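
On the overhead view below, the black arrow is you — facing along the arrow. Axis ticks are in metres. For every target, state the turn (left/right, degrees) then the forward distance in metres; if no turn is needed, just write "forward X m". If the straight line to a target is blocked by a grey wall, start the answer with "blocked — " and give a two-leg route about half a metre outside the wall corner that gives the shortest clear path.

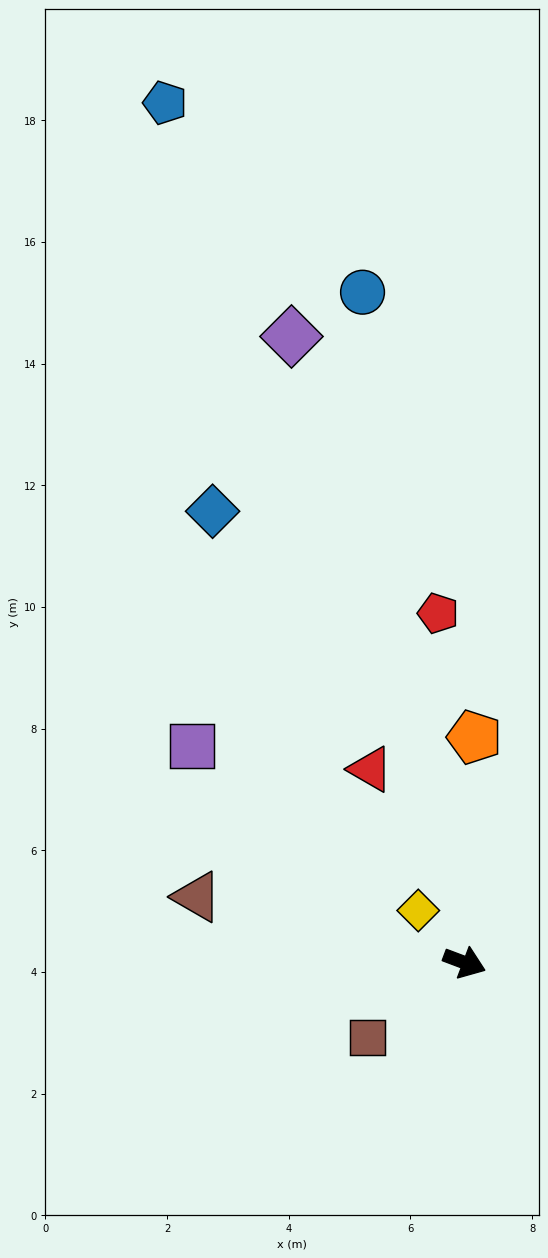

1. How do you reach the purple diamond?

turn left 126°, forward 10.7 m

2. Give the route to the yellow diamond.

turn left 152°, forward 1.1 m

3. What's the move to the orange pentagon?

turn left 108°, forward 3.7 m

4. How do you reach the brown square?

turn right 122°, forward 2.0 m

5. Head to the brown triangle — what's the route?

turn right 173°, forward 4.5 m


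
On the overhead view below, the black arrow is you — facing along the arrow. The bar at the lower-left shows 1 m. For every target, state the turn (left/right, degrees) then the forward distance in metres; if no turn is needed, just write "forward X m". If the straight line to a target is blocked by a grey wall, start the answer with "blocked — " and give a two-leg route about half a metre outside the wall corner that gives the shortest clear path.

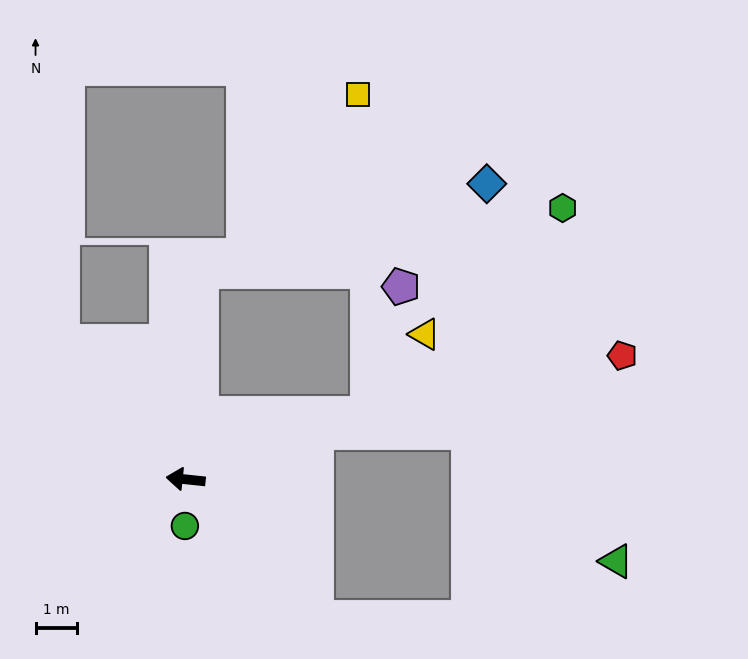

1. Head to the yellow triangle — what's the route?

blocked — turn right 154°, forward 4.7 m, then turn left 34°, forward 2.4 m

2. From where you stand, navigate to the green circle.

turn left 95°, forward 1.1 m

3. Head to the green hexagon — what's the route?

blocked — turn right 88°, forward 5.1 m, then turn right 76°, forward 8.9 m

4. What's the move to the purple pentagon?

blocked — turn right 154°, forward 4.7 m, then turn left 55°, forward 3.2 m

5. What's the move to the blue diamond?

blocked — turn right 88°, forward 5.1 m, then turn right 69°, forward 7.3 m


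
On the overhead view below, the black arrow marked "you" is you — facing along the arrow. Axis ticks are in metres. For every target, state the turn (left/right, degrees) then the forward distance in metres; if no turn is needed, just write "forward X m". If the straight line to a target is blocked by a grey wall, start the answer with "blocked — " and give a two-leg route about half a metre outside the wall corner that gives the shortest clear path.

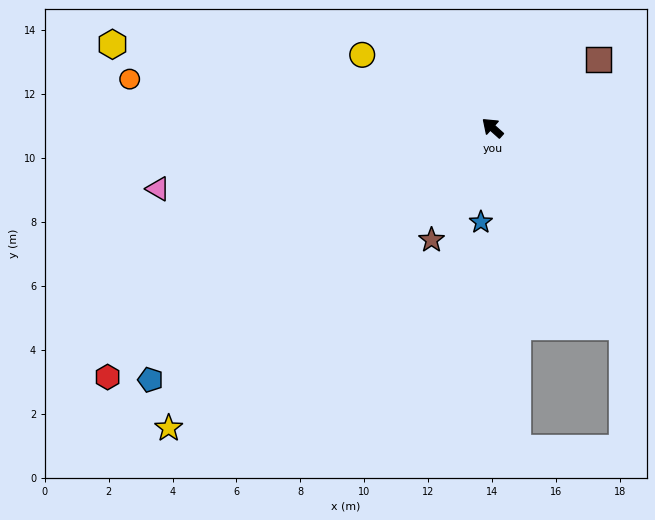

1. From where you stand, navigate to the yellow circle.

turn left 13°, forward 4.7 m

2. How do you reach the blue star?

turn left 125°, forward 3.0 m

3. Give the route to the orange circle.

turn left 34°, forward 11.4 m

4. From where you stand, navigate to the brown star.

turn left 103°, forward 4.0 m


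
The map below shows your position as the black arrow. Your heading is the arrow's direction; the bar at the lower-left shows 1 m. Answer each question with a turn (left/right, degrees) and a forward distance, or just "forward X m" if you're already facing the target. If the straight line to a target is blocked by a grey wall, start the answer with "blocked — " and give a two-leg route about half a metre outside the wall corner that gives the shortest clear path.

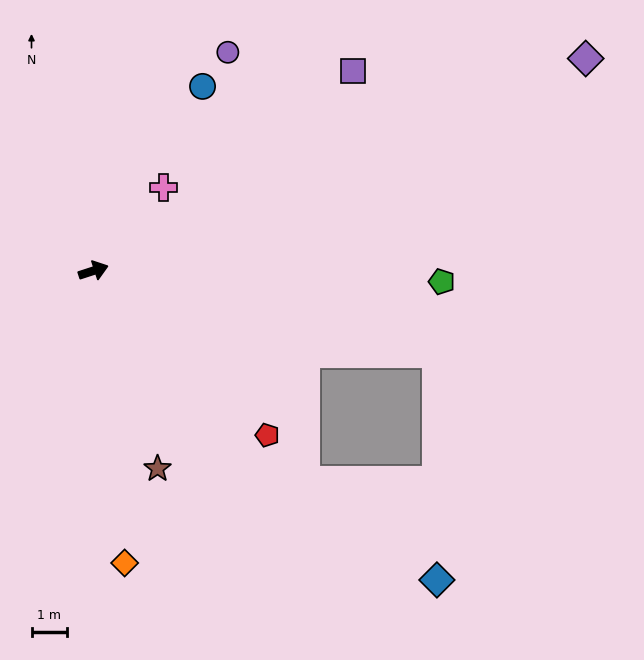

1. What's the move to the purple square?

turn left 19°, forward 9.1 m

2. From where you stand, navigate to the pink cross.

turn left 32°, forward 3.0 m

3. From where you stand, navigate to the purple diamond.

turn left 5°, forward 15.0 m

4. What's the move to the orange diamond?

turn right 102°, forward 8.2 m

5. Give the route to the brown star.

turn right 90°, forward 5.8 m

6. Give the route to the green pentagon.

turn right 20°, forward 9.7 m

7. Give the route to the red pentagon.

turn right 61°, forward 6.7 m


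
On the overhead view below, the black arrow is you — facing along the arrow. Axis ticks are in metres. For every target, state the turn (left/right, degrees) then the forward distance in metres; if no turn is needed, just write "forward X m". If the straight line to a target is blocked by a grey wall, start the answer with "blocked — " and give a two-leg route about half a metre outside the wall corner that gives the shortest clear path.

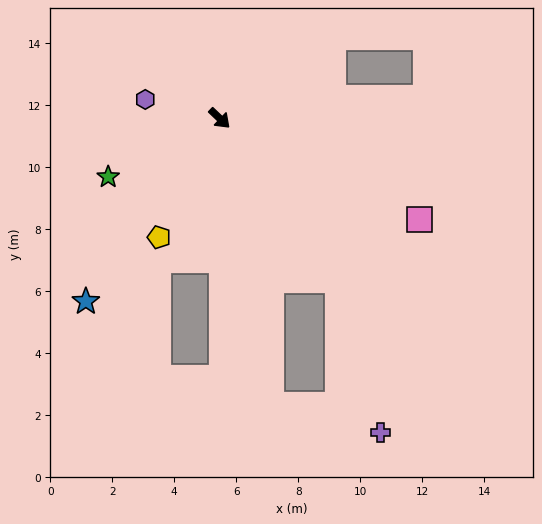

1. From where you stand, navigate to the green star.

turn right 109°, forward 4.1 m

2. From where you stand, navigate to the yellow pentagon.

turn right 73°, forward 4.3 m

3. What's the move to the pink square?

turn left 17°, forward 7.2 m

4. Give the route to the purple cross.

blocked — turn right 10°, forward 6.5 m, then turn right 21°, forward 5.1 m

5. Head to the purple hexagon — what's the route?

turn right 151°, forward 2.5 m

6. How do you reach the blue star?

turn right 83°, forward 7.3 m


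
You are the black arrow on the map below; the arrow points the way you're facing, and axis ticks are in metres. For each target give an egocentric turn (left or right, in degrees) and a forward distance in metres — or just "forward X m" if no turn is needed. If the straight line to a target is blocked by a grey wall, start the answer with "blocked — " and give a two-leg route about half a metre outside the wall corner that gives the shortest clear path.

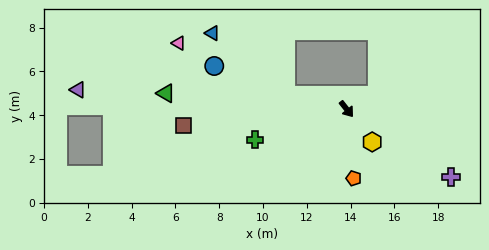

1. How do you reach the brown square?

turn right 122°, forward 7.5 m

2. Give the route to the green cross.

turn right 110°, forward 4.4 m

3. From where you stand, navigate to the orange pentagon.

turn right 32°, forward 3.2 m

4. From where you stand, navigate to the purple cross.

turn left 19°, forward 5.7 m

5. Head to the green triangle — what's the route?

turn right 133°, forward 8.3 m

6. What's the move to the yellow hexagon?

forward 1.9 m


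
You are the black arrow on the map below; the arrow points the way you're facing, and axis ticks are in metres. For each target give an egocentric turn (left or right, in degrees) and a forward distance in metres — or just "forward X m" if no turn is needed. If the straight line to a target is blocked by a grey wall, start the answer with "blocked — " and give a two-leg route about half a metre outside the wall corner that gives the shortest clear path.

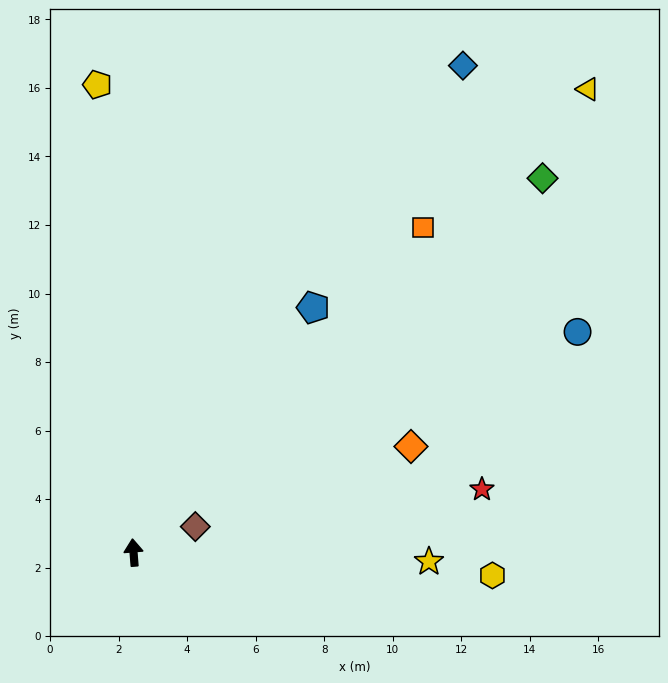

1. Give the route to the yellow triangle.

turn right 49°, forward 18.9 m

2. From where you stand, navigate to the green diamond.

turn right 52°, forward 16.2 m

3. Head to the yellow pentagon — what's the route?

forward 13.7 m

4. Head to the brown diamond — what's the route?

turn right 72°, forward 2.0 m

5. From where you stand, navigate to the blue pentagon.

turn right 41°, forward 8.9 m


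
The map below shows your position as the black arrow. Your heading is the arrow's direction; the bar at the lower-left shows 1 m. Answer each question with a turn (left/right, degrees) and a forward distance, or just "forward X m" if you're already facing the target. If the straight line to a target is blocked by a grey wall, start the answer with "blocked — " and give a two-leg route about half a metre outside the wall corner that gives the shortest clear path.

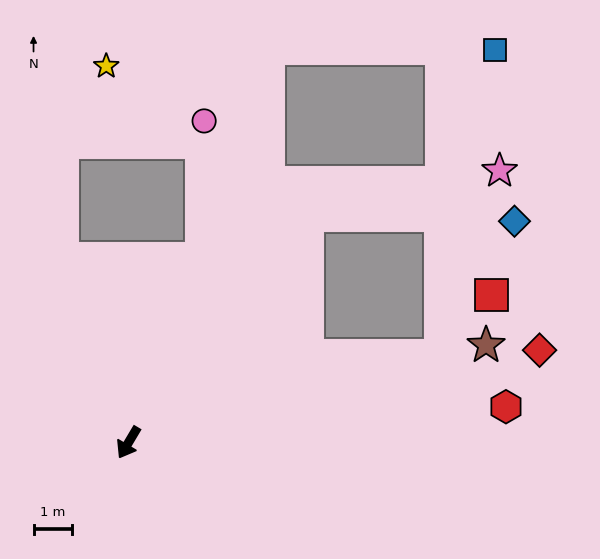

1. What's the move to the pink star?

blocked — turn left 172°, forward 7.5 m, then turn right 38°, forward 5.1 m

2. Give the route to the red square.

blocked — turn left 136°, forward 8.4 m, then turn left 35°, forward 2.0 m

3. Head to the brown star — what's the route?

turn left 136°, forward 9.7 m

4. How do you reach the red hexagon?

turn left 126°, forward 9.9 m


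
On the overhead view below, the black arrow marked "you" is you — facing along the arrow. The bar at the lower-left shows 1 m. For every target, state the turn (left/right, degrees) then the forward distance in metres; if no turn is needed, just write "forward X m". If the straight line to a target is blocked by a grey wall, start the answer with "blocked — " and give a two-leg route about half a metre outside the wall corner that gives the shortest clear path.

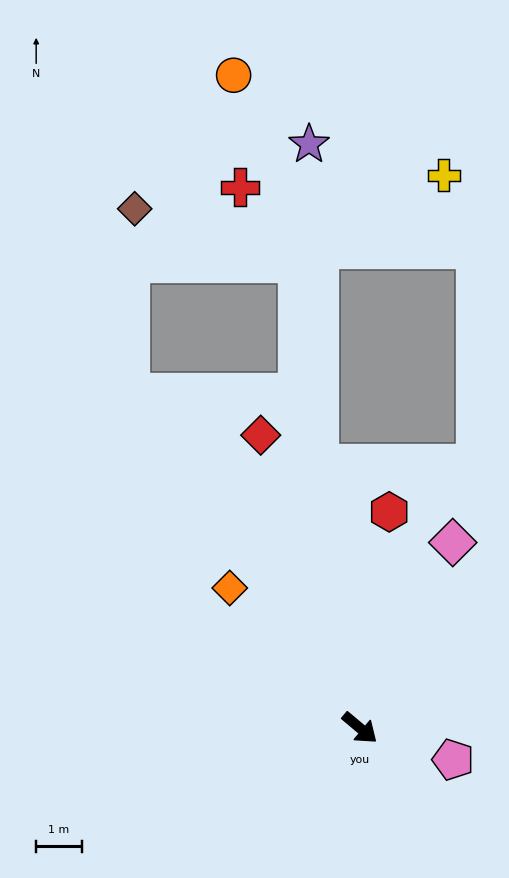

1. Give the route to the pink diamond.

turn left 103°, forward 4.6 m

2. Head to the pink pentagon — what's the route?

turn left 21°, forward 2.2 m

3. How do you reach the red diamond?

turn left 149°, forward 6.8 m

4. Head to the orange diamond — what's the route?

turn left 173°, forward 4.2 m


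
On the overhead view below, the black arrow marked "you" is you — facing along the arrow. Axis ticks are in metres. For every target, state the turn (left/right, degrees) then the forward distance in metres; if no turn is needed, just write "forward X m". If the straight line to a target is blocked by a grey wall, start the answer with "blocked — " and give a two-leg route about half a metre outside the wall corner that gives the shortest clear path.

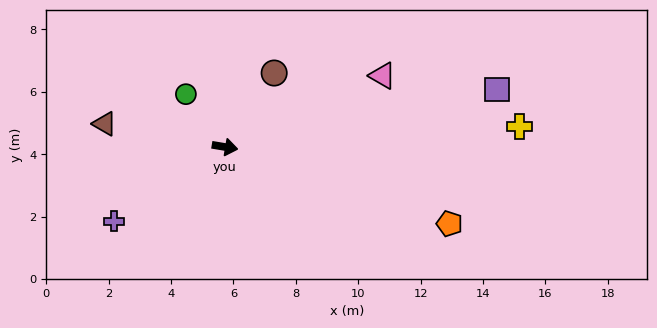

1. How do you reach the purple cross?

turn right 137°, forward 4.3 m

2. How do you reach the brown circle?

turn left 66°, forward 2.8 m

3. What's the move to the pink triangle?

turn left 34°, forward 5.5 m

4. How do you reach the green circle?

turn left 136°, forward 2.1 m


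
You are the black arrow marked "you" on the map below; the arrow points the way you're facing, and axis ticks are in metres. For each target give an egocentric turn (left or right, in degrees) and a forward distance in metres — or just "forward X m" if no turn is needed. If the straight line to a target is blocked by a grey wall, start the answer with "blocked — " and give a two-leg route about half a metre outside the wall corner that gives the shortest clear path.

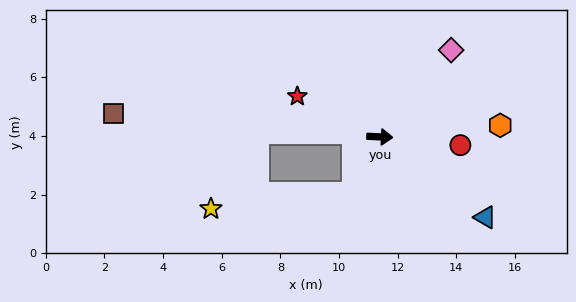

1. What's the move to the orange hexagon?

turn left 8°, forward 4.1 m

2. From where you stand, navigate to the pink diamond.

turn left 53°, forward 3.8 m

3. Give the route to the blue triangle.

turn right 35°, forward 4.5 m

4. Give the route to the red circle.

turn right 3°, forward 2.8 m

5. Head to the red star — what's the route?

turn left 157°, forward 3.1 m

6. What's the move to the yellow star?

blocked — turn right 111°, forward 2.1 m, then turn right 60°, forward 4.9 m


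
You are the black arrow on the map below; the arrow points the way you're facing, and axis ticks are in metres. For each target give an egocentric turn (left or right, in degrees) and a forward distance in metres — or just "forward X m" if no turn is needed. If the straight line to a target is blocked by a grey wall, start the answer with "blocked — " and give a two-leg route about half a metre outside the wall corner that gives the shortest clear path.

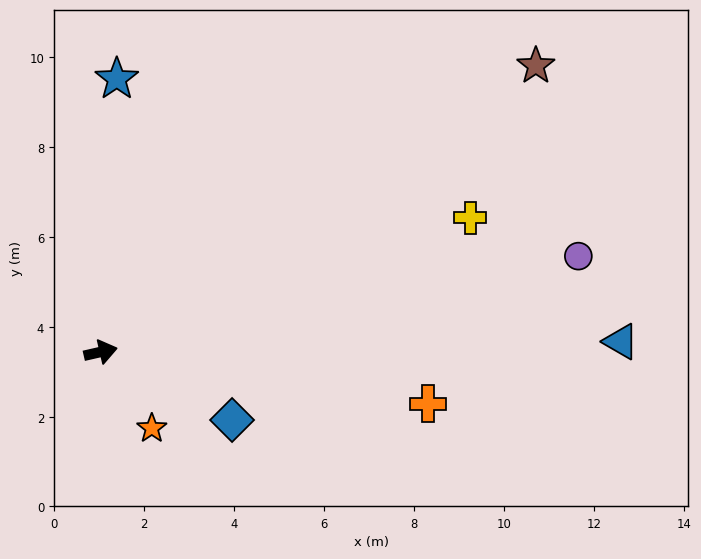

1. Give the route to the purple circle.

forward 10.8 m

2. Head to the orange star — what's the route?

turn right 69°, forward 2.0 m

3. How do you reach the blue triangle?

turn right 12°, forward 11.6 m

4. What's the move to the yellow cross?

turn left 7°, forward 8.7 m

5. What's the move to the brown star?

turn left 20°, forward 11.6 m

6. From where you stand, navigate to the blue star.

turn left 74°, forward 6.1 m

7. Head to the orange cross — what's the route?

turn right 22°, forward 7.4 m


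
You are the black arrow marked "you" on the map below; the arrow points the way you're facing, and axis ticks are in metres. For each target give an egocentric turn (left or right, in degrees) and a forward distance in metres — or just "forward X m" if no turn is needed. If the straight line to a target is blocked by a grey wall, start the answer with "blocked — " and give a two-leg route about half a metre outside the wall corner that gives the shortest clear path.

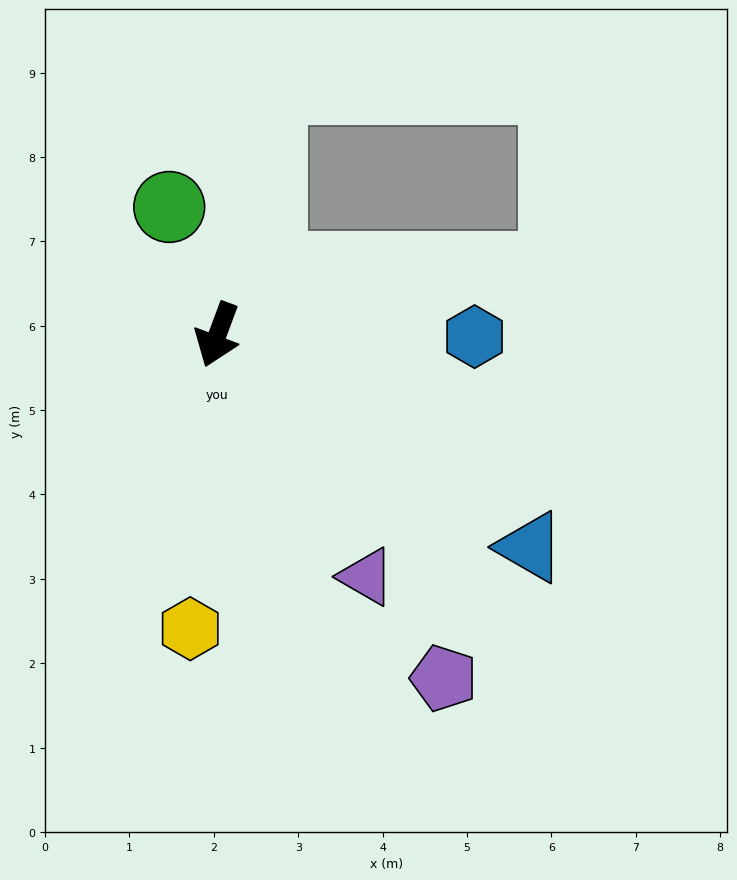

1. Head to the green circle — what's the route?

turn right 139°, forward 1.6 m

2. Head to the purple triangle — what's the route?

turn left 52°, forward 3.4 m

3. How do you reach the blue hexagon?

turn left 110°, forward 3.0 m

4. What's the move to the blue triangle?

turn left 76°, forward 4.5 m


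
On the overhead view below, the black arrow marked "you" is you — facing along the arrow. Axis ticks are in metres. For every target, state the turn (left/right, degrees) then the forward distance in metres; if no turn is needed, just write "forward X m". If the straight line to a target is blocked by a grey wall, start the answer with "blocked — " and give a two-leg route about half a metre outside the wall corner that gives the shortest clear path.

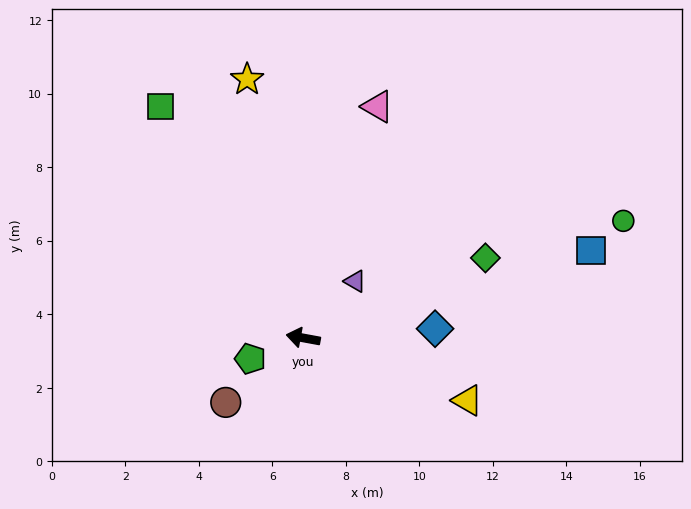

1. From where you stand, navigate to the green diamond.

turn right 146°, forward 5.4 m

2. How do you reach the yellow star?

turn right 67°, forward 7.2 m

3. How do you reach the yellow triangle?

turn left 170°, forward 4.8 m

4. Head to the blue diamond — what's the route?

turn right 166°, forward 3.6 m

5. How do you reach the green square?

turn right 48°, forward 7.4 m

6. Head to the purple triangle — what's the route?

turn right 122°, forward 2.1 m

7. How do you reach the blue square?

turn right 153°, forward 8.2 m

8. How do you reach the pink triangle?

turn right 97°, forward 6.6 m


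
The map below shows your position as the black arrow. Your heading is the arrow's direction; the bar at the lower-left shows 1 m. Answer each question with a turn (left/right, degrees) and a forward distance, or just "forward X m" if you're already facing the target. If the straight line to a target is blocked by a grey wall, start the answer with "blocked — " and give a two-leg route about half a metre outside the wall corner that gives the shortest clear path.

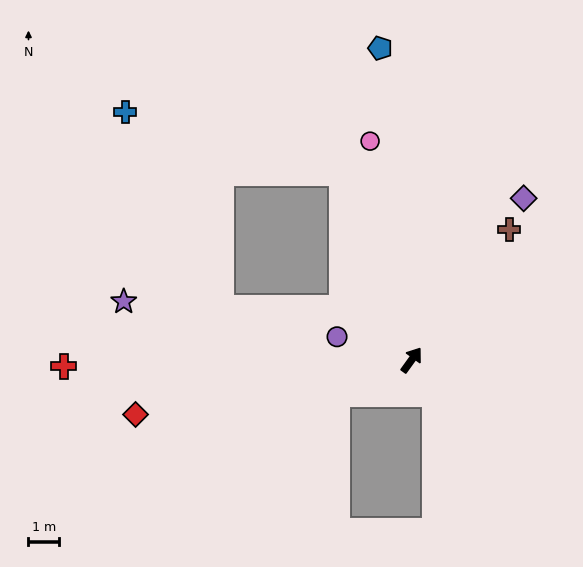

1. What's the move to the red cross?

turn left 127°, forward 11.4 m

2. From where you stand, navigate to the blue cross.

blocked — turn left 56°, forward 6.5 m, then turn left 54°, forward 7.4 m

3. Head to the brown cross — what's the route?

forward 5.3 m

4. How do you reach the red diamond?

turn left 137°, forward 9.2 m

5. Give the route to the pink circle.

turn left 47°, forward 7.3 m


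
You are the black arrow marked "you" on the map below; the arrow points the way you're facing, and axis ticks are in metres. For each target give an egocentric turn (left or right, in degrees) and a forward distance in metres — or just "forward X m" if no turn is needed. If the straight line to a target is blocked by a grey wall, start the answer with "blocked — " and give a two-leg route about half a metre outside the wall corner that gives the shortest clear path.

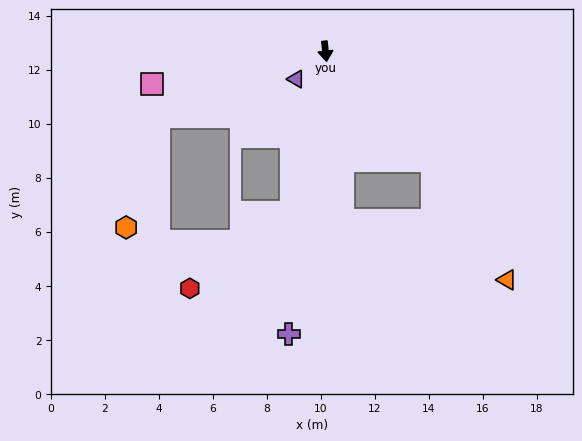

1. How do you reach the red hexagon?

blocked — turn right 18°, forward 6.1 m, then turn right 41°, forward 4.7 m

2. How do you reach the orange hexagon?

blocked — turn right 75°, forward 6.6 m, then turn left 52°, forward 4.3 m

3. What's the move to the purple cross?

turn right 14°, forward 10.6 m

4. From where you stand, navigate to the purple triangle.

turn right 53°, forward 1.5 m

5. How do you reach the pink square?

turn right 86°, forward 6.5 m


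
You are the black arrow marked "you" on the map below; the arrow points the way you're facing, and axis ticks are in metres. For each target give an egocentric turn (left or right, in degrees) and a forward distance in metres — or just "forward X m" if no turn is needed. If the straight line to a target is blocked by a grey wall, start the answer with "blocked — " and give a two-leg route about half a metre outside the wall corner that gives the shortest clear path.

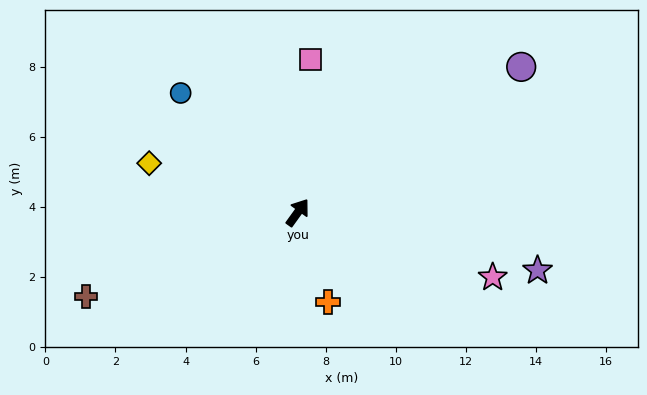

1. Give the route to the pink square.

turn left 31°, forward 4.4 m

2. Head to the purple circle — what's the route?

turn right 21°, forward 7.6 m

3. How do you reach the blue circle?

turn left 80°, forward 4.8 m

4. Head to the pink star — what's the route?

turn right 73°, forward 5.9 m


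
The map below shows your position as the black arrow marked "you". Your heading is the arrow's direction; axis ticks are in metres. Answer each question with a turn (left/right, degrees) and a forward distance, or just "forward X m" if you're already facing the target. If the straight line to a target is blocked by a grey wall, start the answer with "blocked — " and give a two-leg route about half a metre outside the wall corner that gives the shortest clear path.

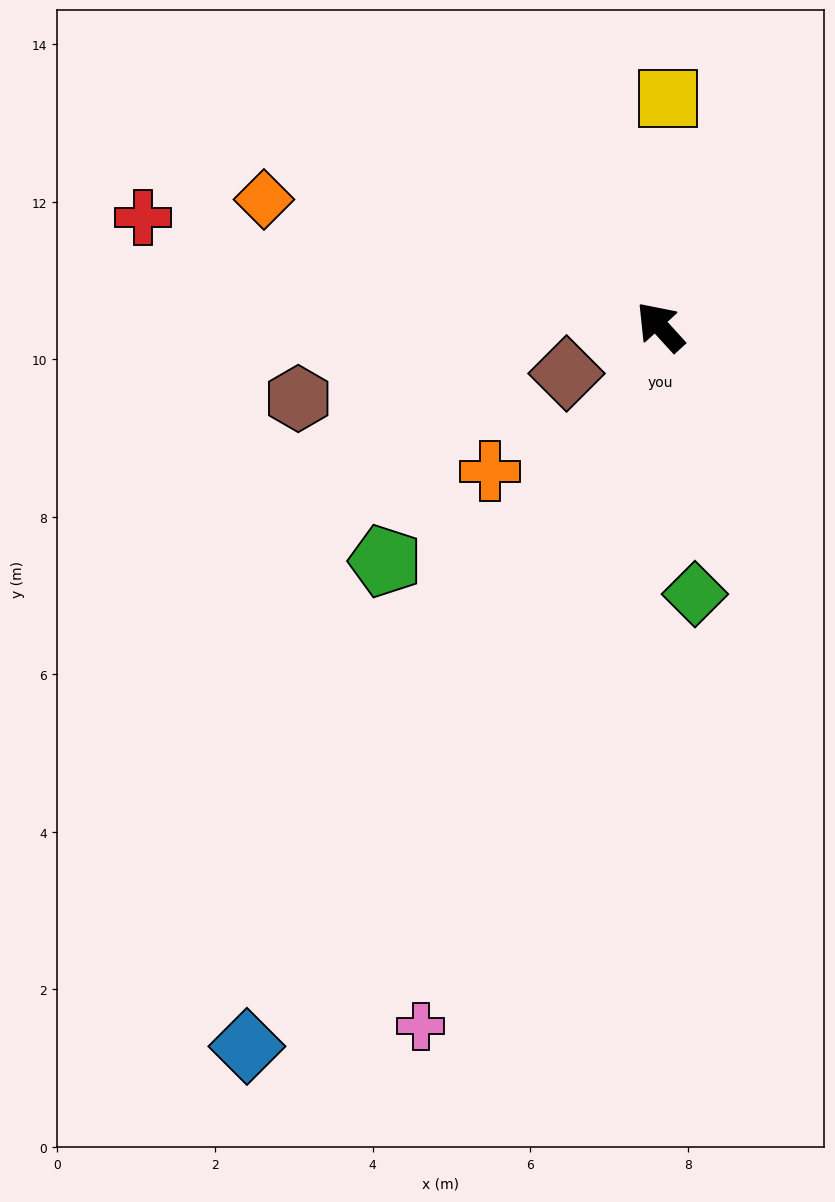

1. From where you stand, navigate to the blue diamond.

turn left 108°, forward 10.5 m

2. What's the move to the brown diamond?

turn left 74°, forward 1.3 m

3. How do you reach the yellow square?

turn right 44°, forward 2.9 m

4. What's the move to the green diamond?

turn left 145°, forward 3.4 m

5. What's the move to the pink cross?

turn left 119°, forward 9.4 m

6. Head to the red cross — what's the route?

turn left 36°, forward 6.7 m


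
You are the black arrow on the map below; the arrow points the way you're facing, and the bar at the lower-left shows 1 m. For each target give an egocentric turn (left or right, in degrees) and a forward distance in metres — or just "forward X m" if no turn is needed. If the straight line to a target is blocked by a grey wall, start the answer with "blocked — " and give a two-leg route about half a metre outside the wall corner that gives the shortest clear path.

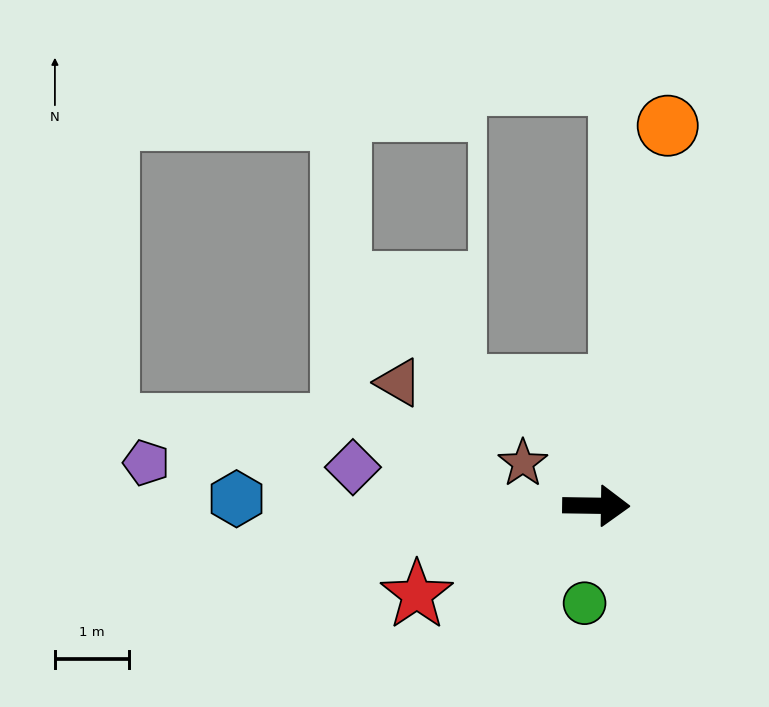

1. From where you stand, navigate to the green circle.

turn right 96°, forward 1.3 m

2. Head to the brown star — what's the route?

turn left 151°, forward 1.2 m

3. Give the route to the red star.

turn right 153°, forward 2.7 m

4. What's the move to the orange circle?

turn left 80°, forward 5.2 m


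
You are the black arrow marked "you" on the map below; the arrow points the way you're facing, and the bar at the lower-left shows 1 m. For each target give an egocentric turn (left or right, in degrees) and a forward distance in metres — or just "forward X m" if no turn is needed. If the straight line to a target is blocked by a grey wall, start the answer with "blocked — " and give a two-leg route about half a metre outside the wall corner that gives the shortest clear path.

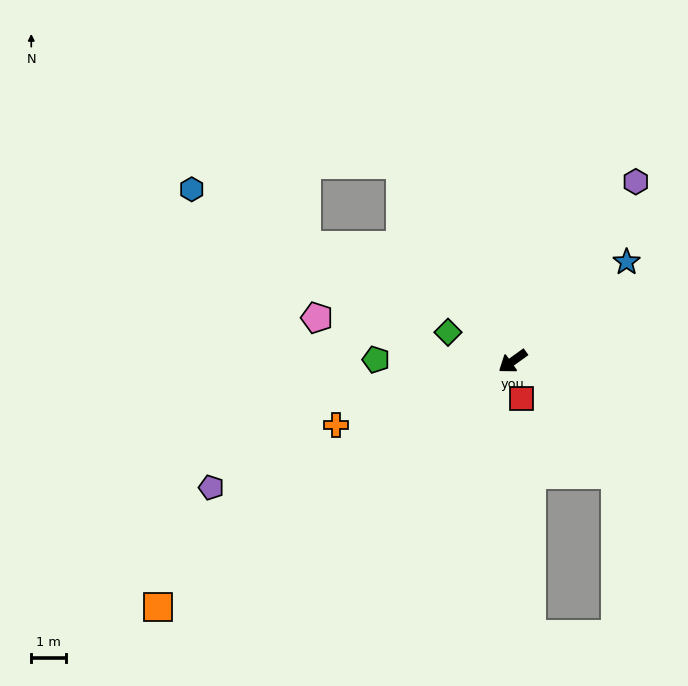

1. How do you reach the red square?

turn left 68°, forward 1.1 m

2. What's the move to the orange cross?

turn right 16°, forward 5.4 m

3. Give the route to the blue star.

turn right 175°, forward 4.3 m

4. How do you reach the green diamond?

turn right 60°, forward 2.0 m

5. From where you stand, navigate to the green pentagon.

turn right 36°, forward 3.9 m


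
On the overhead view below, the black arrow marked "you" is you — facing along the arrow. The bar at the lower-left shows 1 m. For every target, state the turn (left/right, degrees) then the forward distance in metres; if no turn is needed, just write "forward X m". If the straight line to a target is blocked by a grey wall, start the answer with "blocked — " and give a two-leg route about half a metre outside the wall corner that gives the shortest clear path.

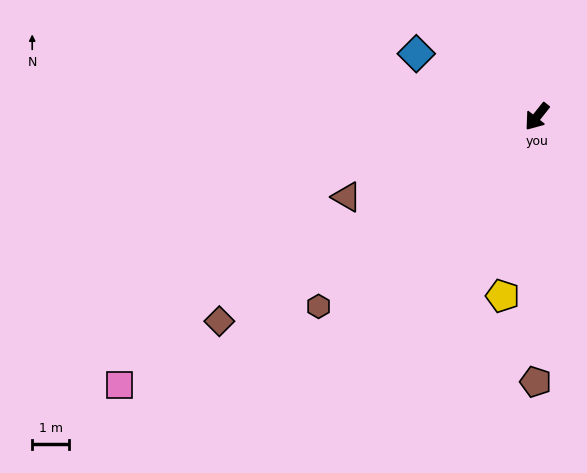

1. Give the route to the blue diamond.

turn right 79°, forward 3.7 m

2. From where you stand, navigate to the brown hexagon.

turn right 11°, forward 7.8 m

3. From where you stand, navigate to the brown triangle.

turn right 29°, forward 5.6 m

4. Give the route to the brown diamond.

turn right 19°, forward 10.2 m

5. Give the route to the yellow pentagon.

turn left 28°, forward 4.9 m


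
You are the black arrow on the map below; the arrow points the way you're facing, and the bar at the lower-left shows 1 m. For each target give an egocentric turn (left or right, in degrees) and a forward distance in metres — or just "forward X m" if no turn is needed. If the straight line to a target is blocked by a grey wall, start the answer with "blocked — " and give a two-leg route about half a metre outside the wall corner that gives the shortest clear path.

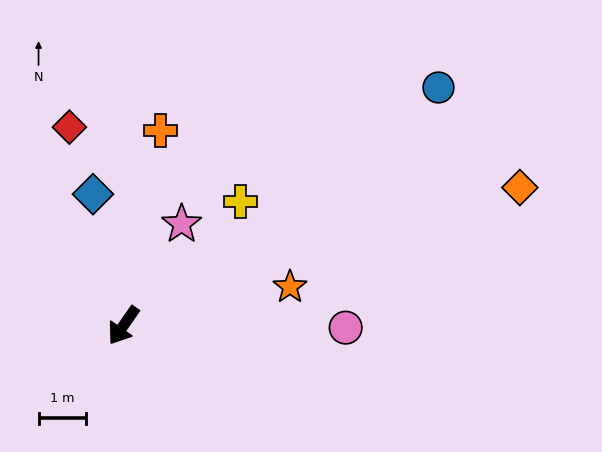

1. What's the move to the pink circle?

turn left 124°, forward 4.7 m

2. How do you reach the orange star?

turn left 138°, forward 3.6 m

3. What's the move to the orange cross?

turn right 156°, forward 4.2 m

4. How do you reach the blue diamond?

turn right 132°, forward 2.9 m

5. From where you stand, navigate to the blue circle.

turn left 162°, forward 8.4 m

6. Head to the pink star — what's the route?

turn right 175°, forward 2.5 m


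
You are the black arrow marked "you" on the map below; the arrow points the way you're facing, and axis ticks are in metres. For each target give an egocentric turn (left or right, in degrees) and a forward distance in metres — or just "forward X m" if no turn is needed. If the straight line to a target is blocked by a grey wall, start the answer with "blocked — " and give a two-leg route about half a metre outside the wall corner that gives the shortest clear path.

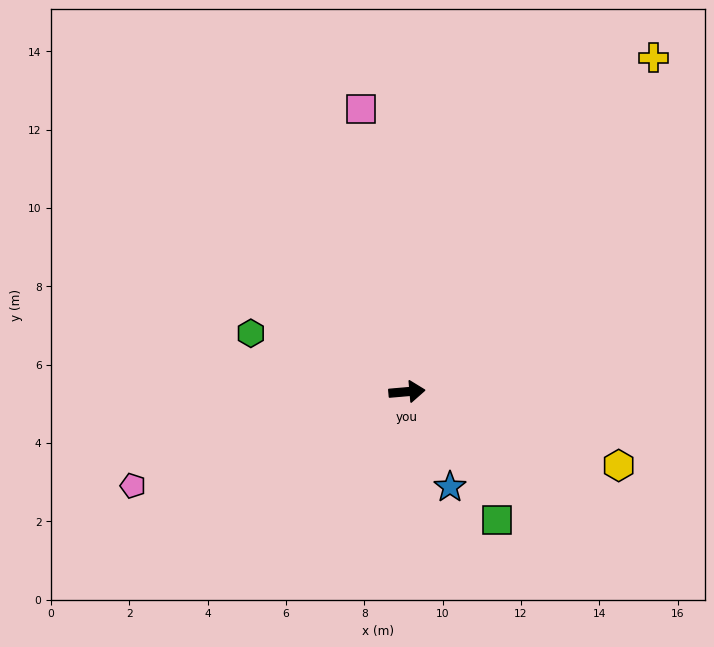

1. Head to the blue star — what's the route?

turn right 71°, forward 2.7 m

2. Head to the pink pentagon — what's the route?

turn right 166°, forward 7.4 m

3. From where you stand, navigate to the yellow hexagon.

turn right 24°, forward 5.7 m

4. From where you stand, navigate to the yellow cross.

turn left 49°, forward 10.6 m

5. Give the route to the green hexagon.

turn left 155°, forward 4.3 m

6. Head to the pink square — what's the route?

turn left 94°, forward 7.3 m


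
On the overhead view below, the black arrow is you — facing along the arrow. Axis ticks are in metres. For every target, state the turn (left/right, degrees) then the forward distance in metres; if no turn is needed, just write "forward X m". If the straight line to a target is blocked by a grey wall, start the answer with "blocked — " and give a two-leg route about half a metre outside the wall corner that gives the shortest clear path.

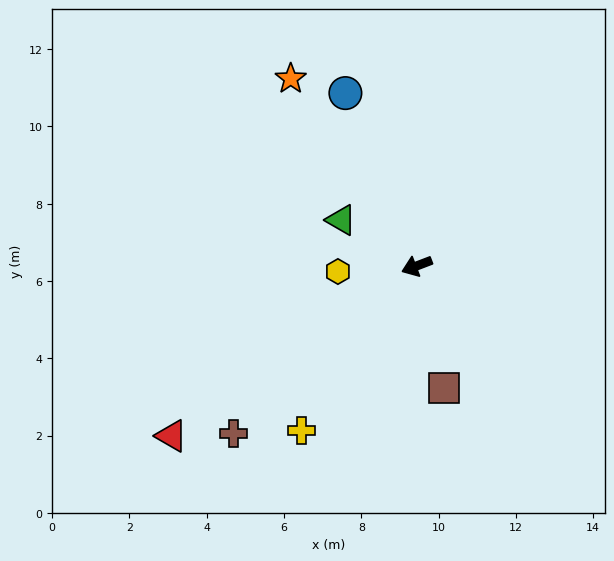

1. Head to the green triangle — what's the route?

turn right 52°, forward 2.3 m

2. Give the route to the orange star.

turn right 77°, forward 5.8 m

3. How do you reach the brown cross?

turn left 21°, forward 6.4 m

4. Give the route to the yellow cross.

turn left 34°, forward 5.2 m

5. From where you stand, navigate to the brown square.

turn left 82°, forward 3.2 m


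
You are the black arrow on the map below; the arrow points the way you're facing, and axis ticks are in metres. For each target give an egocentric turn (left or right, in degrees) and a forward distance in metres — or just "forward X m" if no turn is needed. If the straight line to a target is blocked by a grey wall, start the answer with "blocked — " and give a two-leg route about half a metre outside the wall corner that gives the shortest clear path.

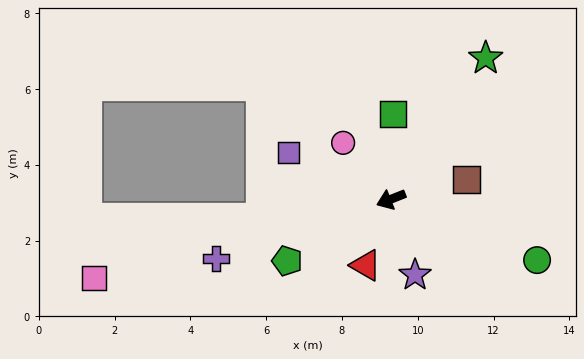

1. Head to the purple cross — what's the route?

turn right 3°, forward 4.9 m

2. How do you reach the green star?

turn right 145°, forward 4.5 m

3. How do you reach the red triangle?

turn left 47°, forward 1.9 m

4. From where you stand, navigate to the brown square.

turn left 173°, forward 2.1 m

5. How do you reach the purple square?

turn right 46°, forward 3.0 m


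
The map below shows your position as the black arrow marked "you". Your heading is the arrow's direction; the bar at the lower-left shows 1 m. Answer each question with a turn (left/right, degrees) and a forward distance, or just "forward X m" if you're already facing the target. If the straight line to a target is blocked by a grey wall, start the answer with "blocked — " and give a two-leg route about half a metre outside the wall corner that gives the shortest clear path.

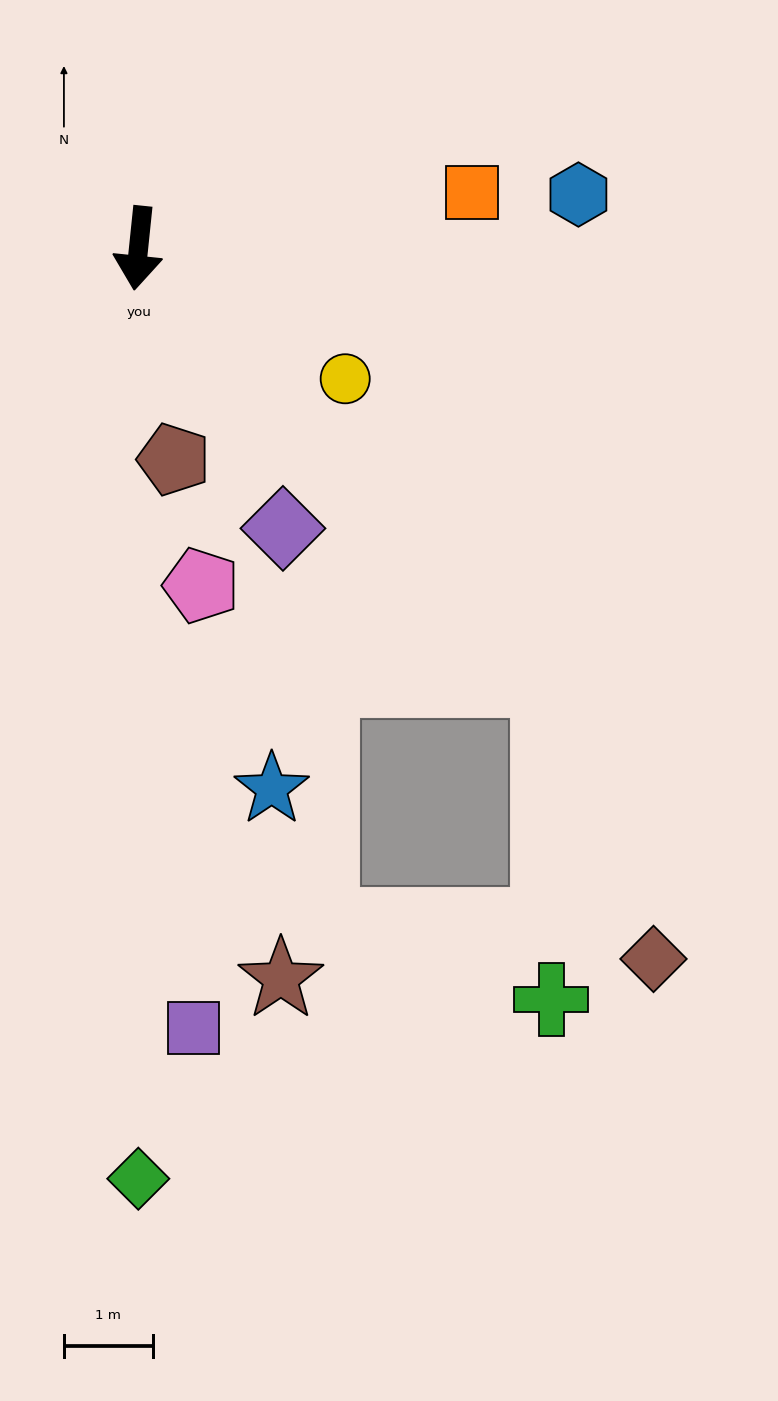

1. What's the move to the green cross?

blocked — turn left 49°, forward 6.7 m, then turn right 43°, forward 3.6 m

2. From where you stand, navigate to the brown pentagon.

turn left 15°, forward 2.4 m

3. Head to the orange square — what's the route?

turn left 105°, forward 3.8 m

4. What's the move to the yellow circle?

turn left 64°, forward 2.8 m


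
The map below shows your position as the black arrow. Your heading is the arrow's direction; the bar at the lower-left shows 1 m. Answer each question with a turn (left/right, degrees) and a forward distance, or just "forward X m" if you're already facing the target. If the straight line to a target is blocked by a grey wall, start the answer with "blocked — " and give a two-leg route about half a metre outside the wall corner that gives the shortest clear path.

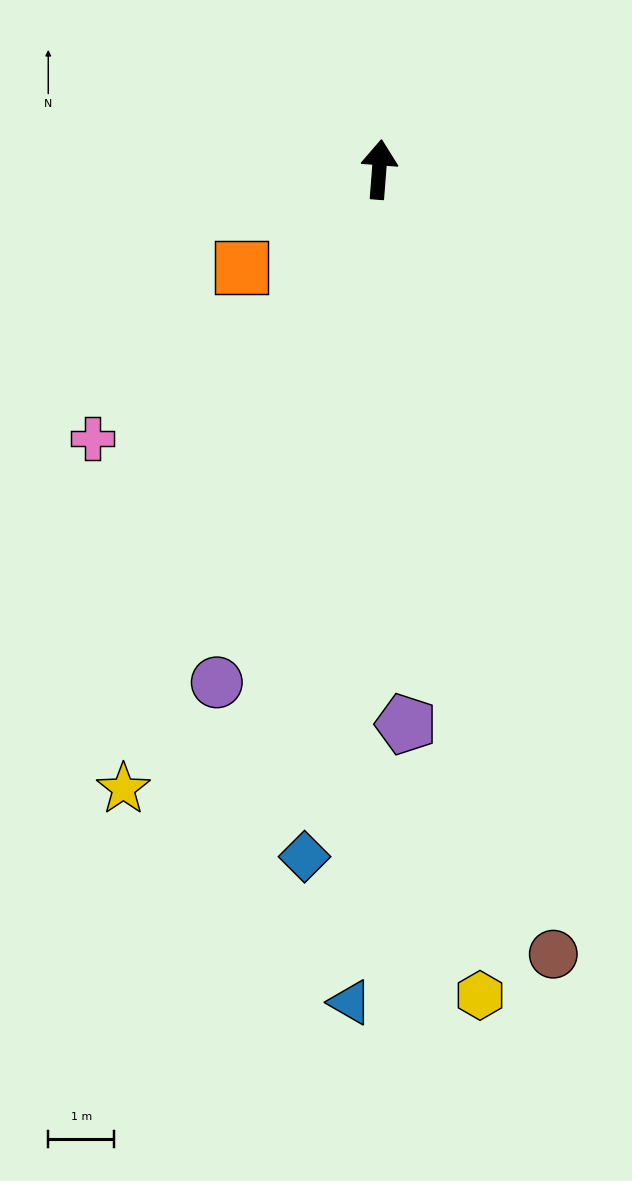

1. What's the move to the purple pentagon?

turn right 173°, forward 8.5 m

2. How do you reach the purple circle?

turn left 167°, forward 8.2 m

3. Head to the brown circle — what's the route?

turn right 163°, forward 12.2 m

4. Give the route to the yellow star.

turn left 162°, forward 10.2 m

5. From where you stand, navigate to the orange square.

turn left 130°, forward 2.6 m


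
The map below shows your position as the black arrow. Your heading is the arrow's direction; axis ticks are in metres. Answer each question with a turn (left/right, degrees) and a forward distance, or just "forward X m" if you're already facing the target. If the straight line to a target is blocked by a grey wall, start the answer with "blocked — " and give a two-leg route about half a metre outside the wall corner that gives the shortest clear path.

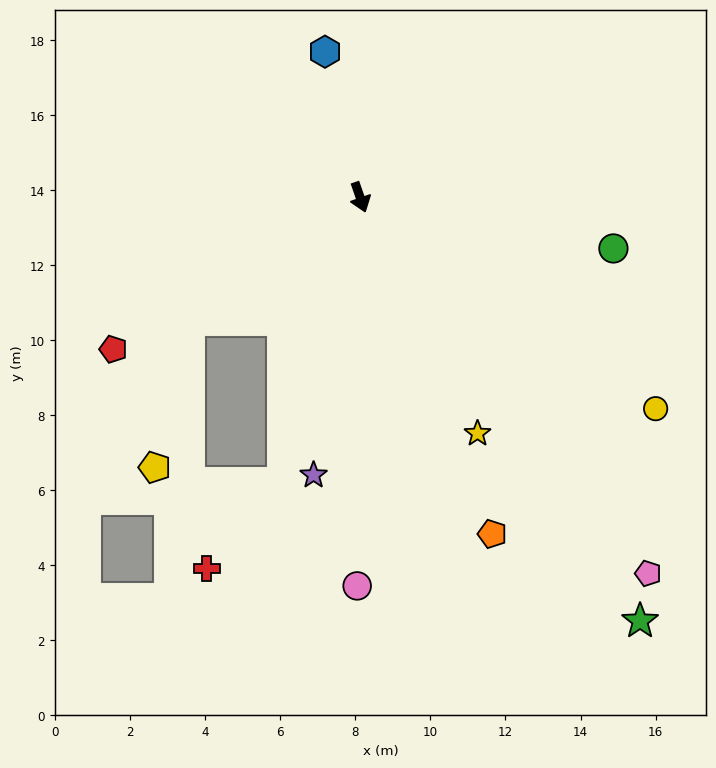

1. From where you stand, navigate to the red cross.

blocked — turn right 34°, forward 7.9 m, then turn right 27°, forward 3.1 m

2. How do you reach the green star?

turn left 14°, forward 13.5 m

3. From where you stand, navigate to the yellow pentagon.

blocked — turn right 73°, forward 5.6 m, then turn left 41°, forward 4.0 m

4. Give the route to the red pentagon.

turn right 78°, forward 7.7 m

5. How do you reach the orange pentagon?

turn left 2°, forward 9.6 m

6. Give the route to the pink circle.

turn right 20°, forward 10.4 m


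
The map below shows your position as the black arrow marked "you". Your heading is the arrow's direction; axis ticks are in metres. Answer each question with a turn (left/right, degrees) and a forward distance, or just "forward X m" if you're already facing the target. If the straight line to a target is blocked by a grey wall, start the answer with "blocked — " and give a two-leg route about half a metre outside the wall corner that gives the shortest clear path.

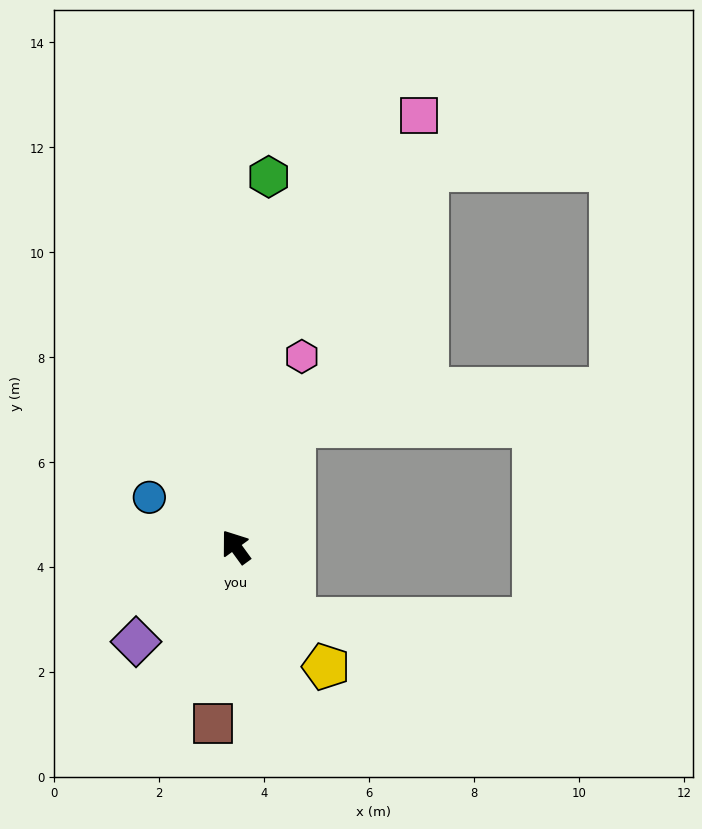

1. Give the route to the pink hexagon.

turn right 55°, forward 3.8 m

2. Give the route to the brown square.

turn left 137°, forward 3.4 m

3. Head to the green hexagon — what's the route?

turn right 41°, forward 7.1 m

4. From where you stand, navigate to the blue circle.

turn left 24°, forward 1.9 m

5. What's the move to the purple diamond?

turn left 98°, forward 2.6 m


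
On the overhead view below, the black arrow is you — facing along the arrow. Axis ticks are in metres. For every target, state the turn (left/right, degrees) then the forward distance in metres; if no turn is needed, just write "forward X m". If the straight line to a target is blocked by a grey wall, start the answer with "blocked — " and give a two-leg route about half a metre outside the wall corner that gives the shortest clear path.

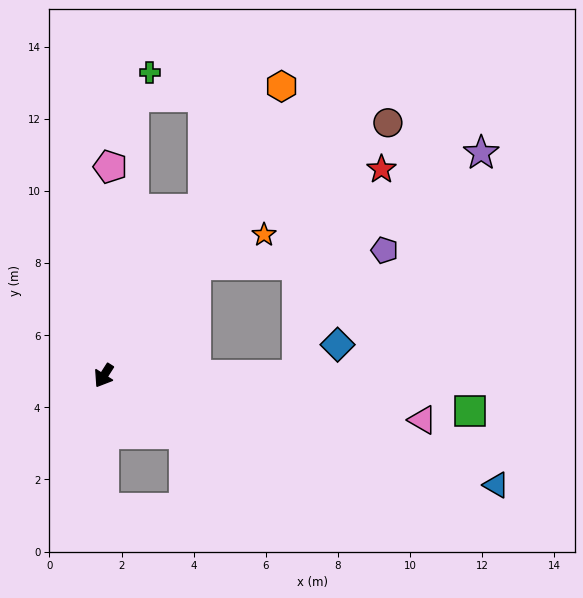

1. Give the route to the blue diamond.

blocked — turn left 123°, forward 5.4 m, then turn left 36°, forward 1.4 m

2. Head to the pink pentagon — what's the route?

turn right 149°, forward 5.8 m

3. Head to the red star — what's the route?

blocked — turn left 123°, forward 5.4 m, then turn left 67°, forward 6.2 m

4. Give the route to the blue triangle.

turn left 107°, forward 11.3 m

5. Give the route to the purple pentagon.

blocked — turn left 173°, forward 4.0 m, then turn right 46°, forward 5.2 m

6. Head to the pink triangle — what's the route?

turn left 115°, forward 8.9 m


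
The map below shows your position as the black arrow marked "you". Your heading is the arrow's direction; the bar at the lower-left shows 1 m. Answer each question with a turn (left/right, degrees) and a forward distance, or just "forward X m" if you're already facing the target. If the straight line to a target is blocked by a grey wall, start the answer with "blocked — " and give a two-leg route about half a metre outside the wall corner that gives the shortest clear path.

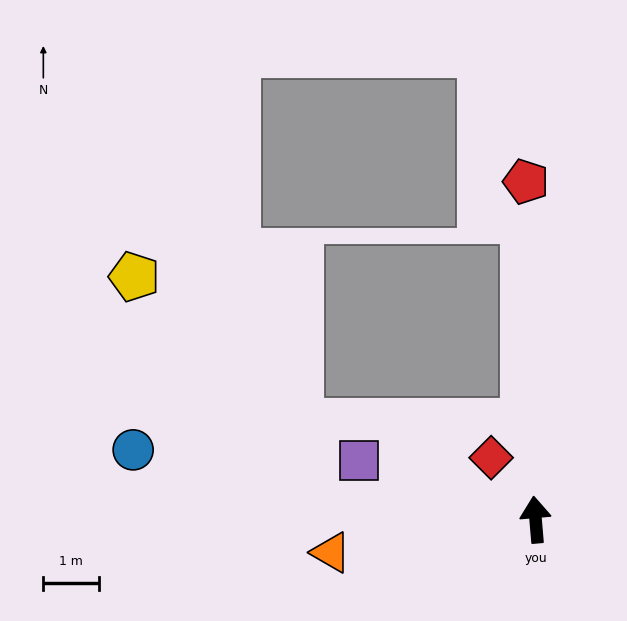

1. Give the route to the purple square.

turn left 67°, forward 3.3 m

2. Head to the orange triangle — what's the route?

turn left 94°, forward 3.7 m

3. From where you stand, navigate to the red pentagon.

turn right 3°, forward 6.1 m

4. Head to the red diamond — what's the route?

turn left 31°, forward 1.4 m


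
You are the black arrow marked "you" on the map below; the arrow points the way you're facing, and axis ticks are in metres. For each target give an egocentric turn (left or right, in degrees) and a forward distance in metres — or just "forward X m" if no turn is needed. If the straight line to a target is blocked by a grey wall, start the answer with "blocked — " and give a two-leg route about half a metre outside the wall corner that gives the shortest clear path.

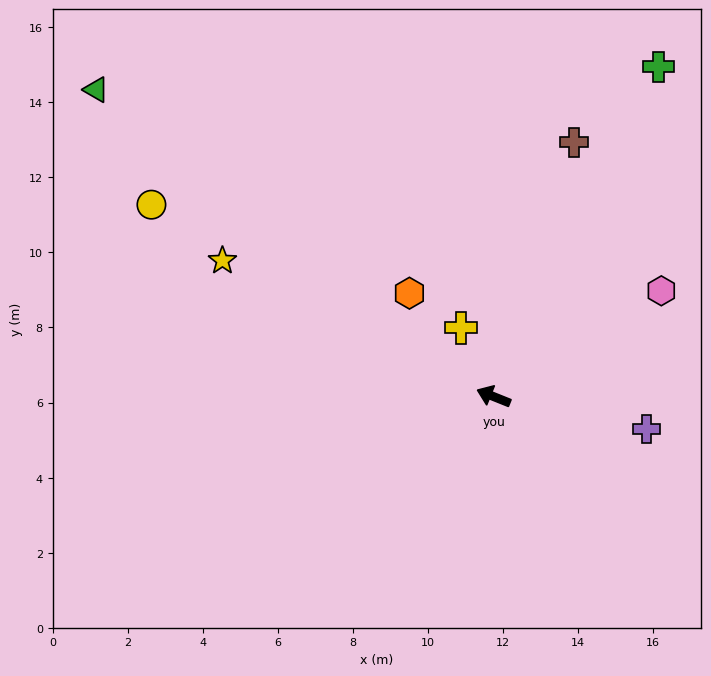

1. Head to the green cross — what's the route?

turn right 95°, forward 9.8 m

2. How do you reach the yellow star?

turn right 5°, forward 8.1 m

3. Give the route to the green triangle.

turn right 16°, forward 13.4 m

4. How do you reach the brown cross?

turn right 86°, forward 7.1 m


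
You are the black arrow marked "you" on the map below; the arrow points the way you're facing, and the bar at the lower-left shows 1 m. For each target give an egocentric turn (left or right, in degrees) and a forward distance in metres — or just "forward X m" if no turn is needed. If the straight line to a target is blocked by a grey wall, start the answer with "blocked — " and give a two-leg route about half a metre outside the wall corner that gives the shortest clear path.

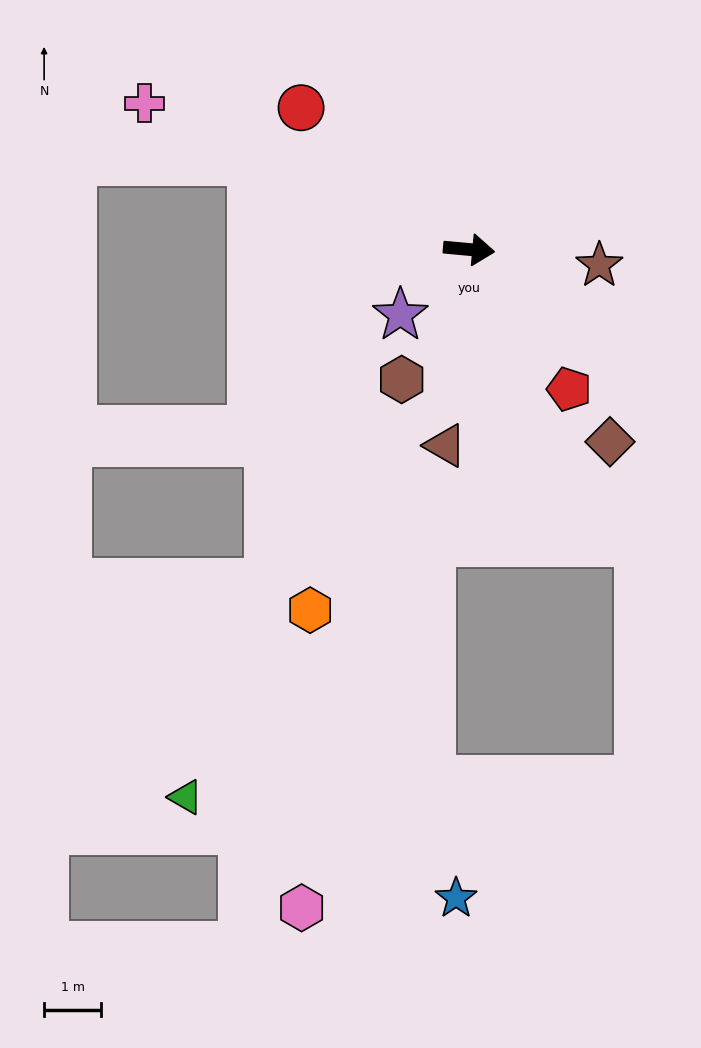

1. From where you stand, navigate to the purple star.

turn right 131°, forward 1.7 m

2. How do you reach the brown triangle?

turn right 92°, forward 3.5 m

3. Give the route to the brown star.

forward 2.3 m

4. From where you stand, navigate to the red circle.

turn left 145°, forward 3.9 m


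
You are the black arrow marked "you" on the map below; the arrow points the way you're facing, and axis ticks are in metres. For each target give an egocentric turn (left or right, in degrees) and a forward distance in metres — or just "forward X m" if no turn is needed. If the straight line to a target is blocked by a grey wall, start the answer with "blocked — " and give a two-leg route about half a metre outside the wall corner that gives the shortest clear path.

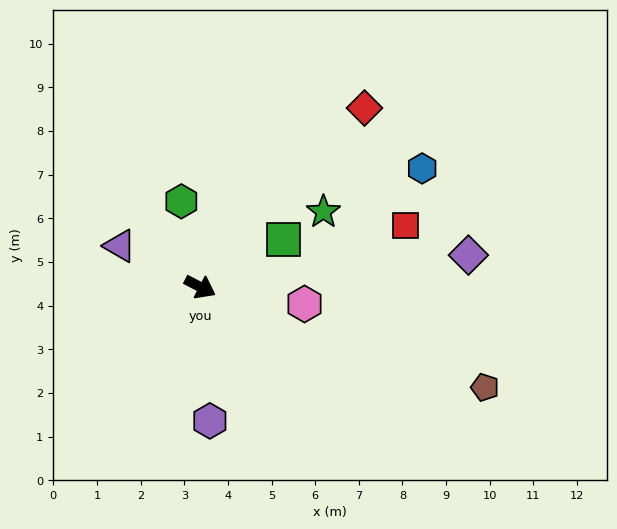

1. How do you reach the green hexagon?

turn left 130°, forward 2.0 m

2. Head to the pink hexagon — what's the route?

turn left 18°, forward 2.4 m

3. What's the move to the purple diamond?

turn left 34°, forward 6.2 m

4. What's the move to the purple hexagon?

turn right 58°, forward 3.1 m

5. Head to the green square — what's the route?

turn left 57°, forward 2.2 m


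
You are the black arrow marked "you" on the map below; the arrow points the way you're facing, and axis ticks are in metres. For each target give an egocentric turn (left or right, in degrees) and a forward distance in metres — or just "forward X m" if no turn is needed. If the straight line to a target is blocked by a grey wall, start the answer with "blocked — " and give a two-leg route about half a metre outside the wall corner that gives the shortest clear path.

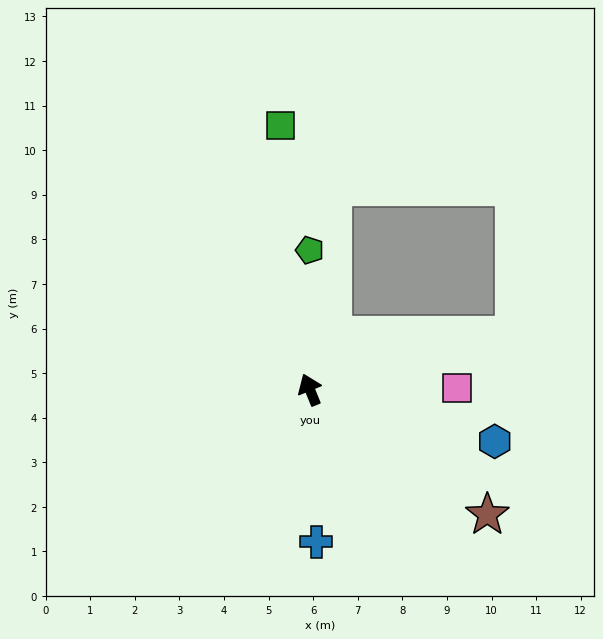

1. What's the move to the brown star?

turn right 147°, forward 4.9 m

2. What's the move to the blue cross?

turn left 160°, forward 3.4 m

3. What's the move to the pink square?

turn right 111°, forward 3.3 m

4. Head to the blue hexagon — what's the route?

turn right 128°, forward 4.3 m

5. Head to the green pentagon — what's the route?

turn right 22°, forward 3.1 m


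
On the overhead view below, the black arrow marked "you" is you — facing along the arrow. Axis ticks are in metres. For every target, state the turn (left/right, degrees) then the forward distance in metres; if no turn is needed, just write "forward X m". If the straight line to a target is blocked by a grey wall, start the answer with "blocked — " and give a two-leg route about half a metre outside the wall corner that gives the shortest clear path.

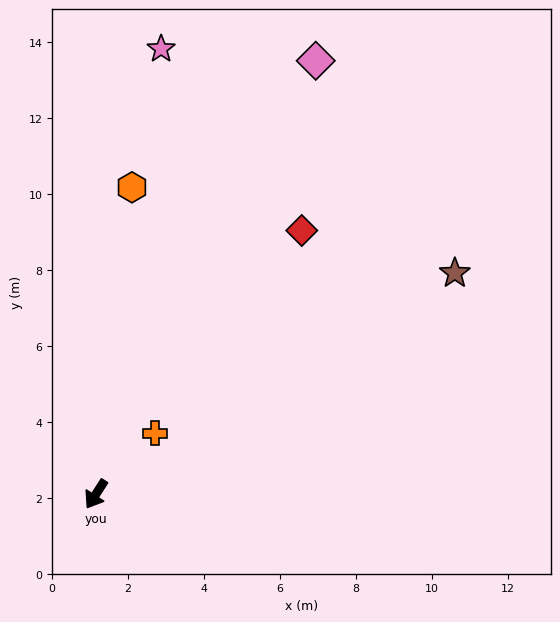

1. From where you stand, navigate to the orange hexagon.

turn right 154°, forward 8.1 m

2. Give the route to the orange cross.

turn left 168°, forward 2.2 m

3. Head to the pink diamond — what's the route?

turn right 174°, forward 12.8 m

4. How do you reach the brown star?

turn left 154°, forward 11.1 m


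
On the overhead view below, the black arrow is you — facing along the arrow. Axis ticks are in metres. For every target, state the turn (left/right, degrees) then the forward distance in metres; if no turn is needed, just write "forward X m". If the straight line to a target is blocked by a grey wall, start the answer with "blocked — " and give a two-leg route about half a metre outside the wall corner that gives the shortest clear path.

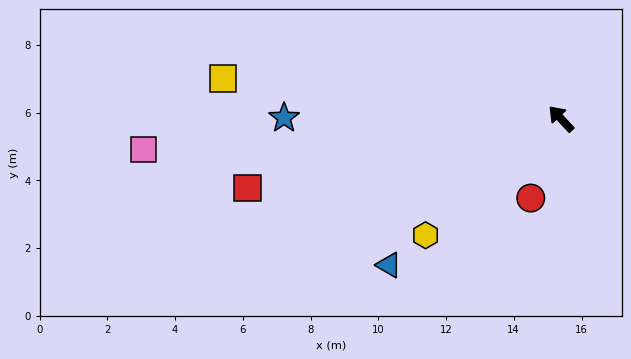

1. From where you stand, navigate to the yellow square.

turn left 40°, forward 10.1 m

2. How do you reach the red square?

turn left 60°, forward 9.5 m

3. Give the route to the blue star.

turn left 47°, forward 8.2 m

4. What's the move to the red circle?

turn left 116°, forward 2.5 m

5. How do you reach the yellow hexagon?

turn left 88°, forward 5.3 m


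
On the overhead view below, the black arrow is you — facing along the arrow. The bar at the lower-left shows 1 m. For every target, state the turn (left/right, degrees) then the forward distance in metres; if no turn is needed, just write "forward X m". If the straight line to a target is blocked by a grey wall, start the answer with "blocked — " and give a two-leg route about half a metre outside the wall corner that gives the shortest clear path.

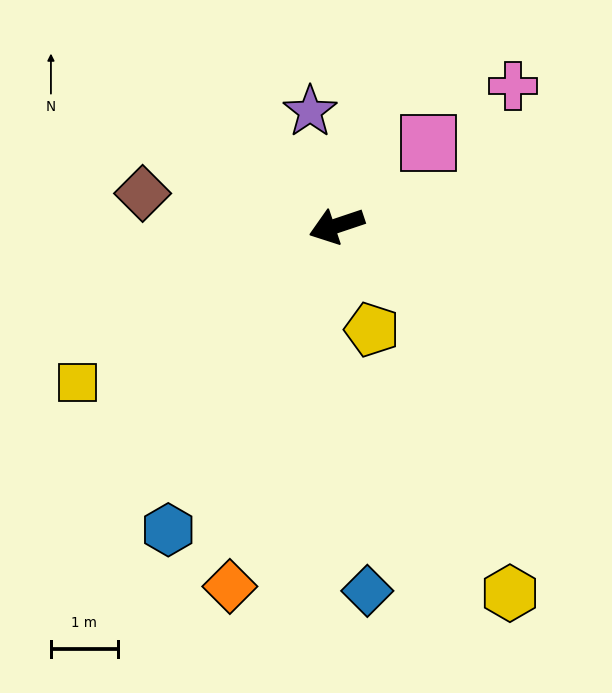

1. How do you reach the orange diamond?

turn left 55°, forward 5.6 m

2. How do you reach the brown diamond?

turn right 28°, forward 2.9 m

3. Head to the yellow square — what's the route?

turn left 13°, forward 4.5 m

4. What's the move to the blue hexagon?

turn left 42°, forward 5.2 m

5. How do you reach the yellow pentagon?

turn left 90°, forward 1.6 m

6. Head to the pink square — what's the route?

turn right 156°, forward 1.8 m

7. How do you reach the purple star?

turn right 95°, forward 1.8 m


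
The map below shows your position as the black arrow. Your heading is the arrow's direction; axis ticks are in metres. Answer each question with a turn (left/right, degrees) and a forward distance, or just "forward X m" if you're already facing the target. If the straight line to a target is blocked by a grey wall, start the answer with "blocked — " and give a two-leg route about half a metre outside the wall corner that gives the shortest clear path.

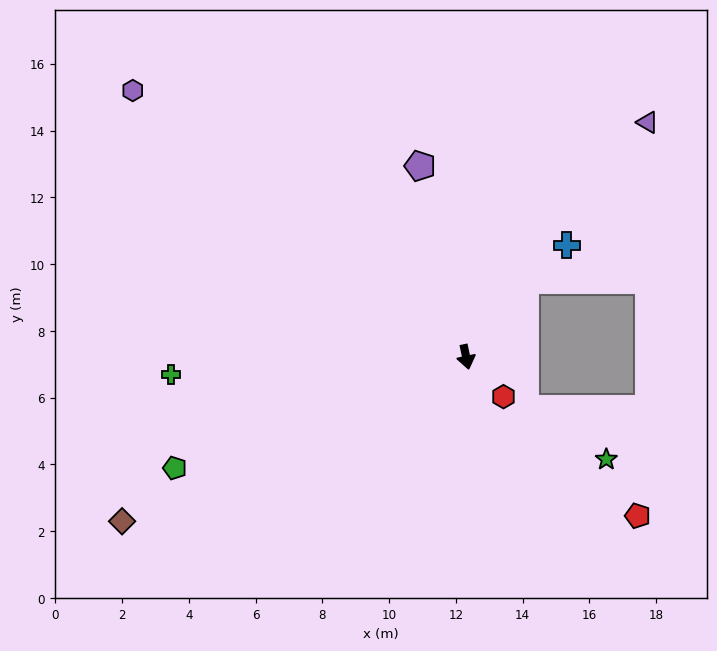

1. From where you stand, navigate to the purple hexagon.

turn right 140°, forward 12.8 m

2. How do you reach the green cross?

turn right 98°, forward 8.9 m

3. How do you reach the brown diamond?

turn right 76°, forward 11.4 m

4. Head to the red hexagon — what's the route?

turn left 31°, forward 1.6 m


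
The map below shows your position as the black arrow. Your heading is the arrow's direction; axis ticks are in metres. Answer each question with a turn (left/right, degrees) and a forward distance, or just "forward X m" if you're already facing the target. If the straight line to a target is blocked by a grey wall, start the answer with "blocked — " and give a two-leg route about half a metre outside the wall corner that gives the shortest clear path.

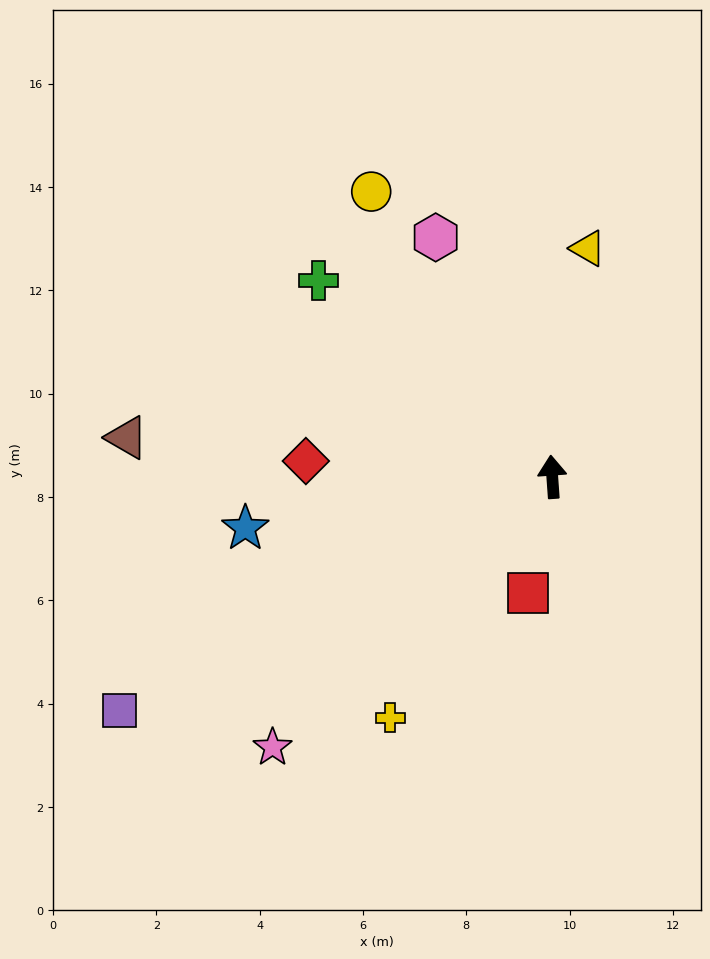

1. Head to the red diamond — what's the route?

turn left 82°, forward 4.8 m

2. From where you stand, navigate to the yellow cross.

turn left 142°, forward 5.6 m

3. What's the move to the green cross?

turn left 46°, forward 5.9 m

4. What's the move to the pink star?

turn left 130°, forward 7.5 m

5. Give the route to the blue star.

turn left 95°, forward 6.0 m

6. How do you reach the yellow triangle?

turn right 13°, forward 4.5 m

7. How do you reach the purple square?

turn left 114°, forward 9.5 m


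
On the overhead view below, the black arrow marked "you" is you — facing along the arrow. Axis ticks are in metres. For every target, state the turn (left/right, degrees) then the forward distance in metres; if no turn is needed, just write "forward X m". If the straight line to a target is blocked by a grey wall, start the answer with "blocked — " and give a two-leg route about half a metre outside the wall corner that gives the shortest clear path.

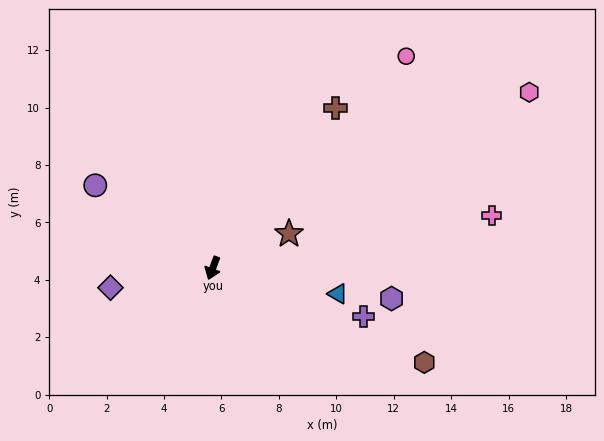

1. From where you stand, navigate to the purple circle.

turn right 105°, forward 5.0 m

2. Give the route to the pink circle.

turn left 158°, forward 10.0 m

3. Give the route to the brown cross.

turn left 163°, forward 7.0 m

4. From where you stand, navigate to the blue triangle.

turn left 99°, forward 4.4 m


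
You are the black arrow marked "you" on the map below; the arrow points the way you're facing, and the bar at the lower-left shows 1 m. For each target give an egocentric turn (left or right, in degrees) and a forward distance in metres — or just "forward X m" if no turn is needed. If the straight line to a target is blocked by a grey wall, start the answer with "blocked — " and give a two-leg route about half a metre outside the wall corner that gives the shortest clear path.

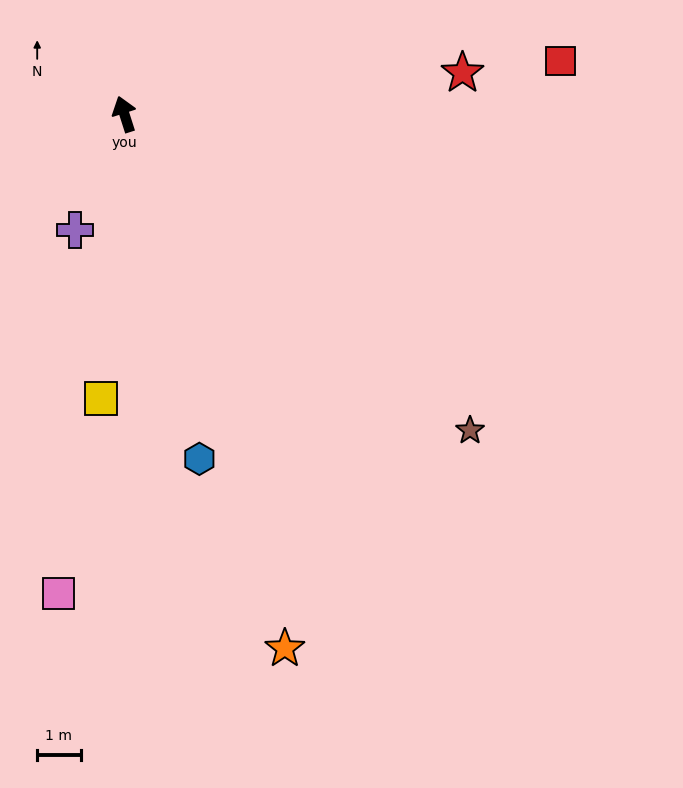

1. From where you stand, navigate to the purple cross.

turn left 139°, forward 2.9 m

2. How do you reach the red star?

turn right 101°, forward 7.9 m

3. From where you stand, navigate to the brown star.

turn right 150°, forward 10.8 m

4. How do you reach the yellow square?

turn left 158°, forward 6.6 m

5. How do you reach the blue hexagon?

turn left 175°, forward 8.1 m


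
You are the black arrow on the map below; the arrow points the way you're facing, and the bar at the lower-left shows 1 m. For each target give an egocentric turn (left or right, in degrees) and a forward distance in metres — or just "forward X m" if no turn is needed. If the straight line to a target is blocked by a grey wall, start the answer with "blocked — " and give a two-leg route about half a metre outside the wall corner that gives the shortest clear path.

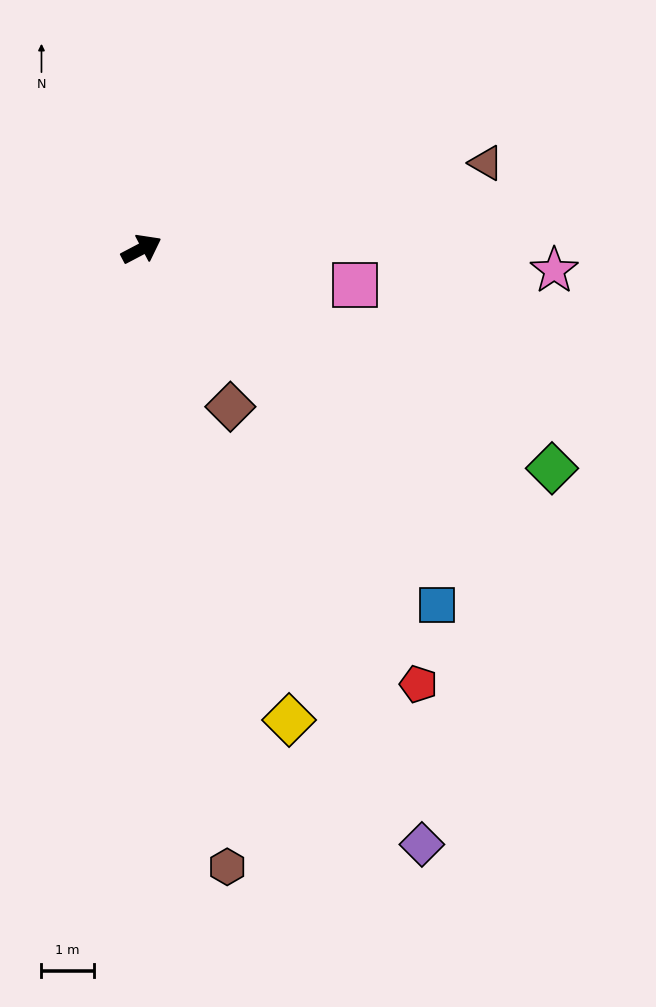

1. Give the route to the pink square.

turn right 37°, forward 4.2 m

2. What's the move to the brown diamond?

turn right 88°, forward 3.5 m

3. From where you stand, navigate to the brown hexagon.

turn right 110°, forward 12.0 m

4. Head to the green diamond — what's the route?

turn right 56°, forward 8.9 m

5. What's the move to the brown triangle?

turn right 14°, forward 6.8 m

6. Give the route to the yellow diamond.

turn right 100°, forward 9.5 m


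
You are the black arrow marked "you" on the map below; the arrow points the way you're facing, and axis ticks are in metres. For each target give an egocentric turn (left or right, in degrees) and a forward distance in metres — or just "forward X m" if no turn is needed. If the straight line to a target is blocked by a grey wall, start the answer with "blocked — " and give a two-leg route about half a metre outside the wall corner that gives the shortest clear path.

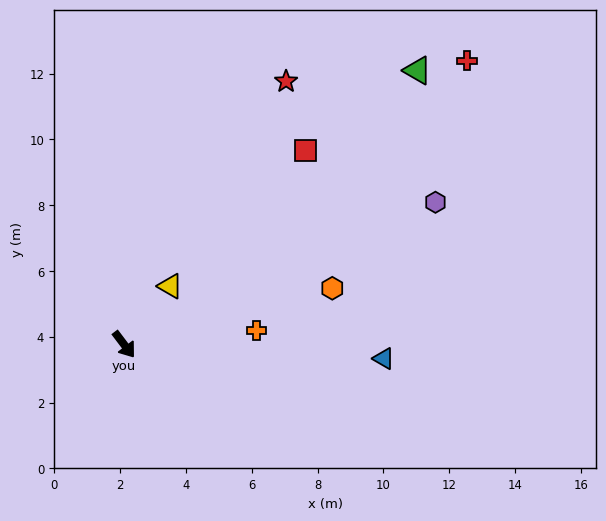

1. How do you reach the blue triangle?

turn left 50°, forward 7.9 m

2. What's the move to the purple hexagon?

turn left 77°, forward 10.4 m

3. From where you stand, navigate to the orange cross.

turn left 59°, forward 4.0 m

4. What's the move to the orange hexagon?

turn left 68°, forward 6.6 m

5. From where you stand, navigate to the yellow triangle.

turn left 105°, forward 2.3 m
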